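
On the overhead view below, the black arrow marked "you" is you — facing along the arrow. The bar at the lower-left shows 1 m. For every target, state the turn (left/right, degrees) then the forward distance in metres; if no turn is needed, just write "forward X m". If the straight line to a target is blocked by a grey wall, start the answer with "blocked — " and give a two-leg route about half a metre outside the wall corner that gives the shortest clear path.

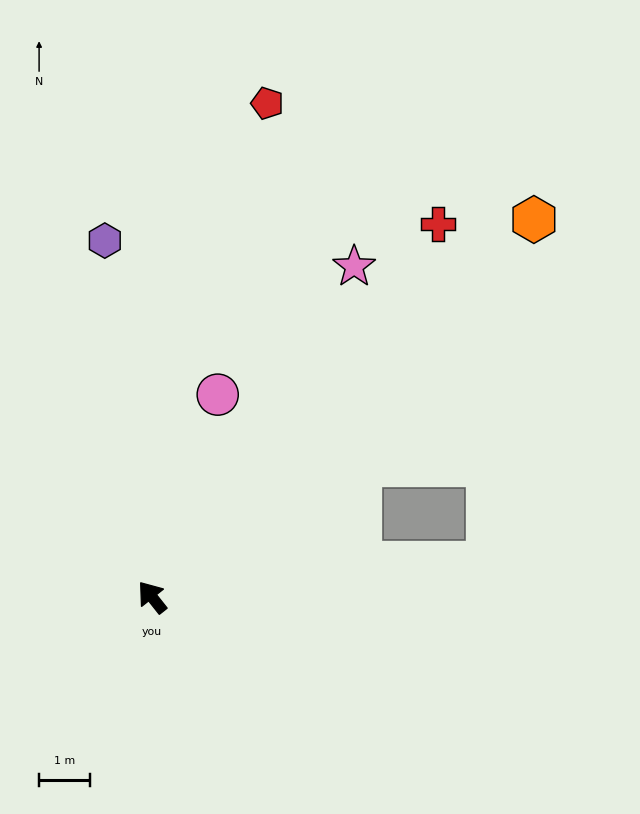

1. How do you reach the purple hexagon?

turn right 31°, forward 7.1 m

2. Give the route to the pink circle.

turn right 56°, forward 4.2 m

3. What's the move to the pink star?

turn right 70°, forward 7.7 m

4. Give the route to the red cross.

turn right 76°, forward 9.3 m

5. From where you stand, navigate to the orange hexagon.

turn right 84°, forward 10.6 m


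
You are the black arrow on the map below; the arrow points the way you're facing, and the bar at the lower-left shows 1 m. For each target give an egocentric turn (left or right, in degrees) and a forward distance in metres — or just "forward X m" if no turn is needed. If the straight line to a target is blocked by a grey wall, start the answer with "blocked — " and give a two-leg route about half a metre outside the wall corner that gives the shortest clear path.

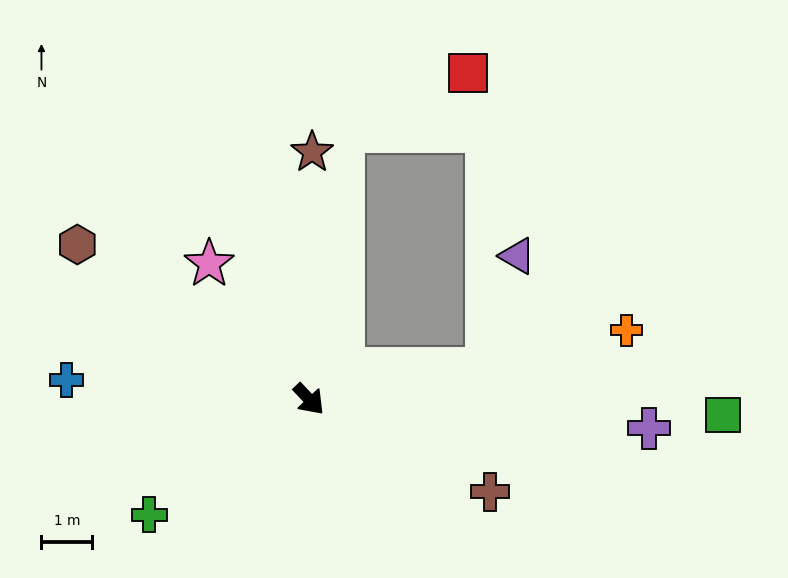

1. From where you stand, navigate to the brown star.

turn left 136°, forward 4.8 m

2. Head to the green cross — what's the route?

turn right 97°, forward 3.9 m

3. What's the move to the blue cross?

turn right 138°, forward 4.8 m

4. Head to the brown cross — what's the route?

turn left 20°, forward 4.0 m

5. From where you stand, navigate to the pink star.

turn left 173°, forward 3.3 m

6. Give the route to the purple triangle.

blocked — turn left 57°, forward 3.5 m, then turn left 65°, forward 2.3 m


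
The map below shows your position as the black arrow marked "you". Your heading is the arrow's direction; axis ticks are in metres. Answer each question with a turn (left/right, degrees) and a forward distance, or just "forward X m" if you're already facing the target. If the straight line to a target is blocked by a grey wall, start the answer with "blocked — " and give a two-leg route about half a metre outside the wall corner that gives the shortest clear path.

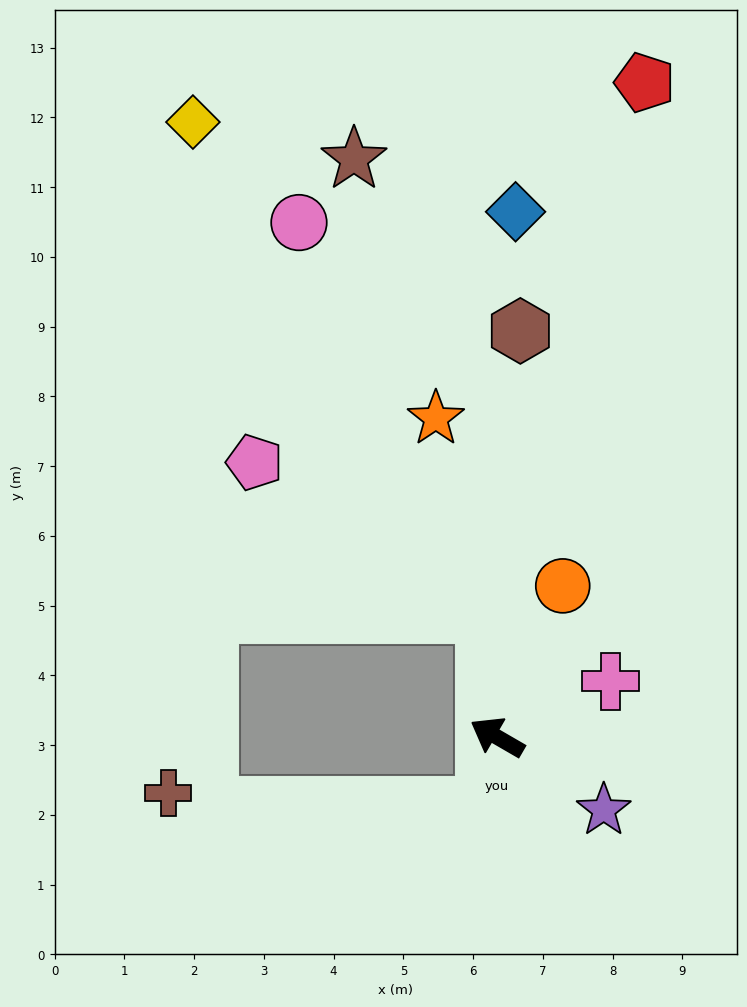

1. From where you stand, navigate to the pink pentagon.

blocked — turn right 55°, forward 1.8 m, then turn left 52°, forward 4.0 m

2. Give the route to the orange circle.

turn right 83°, forward 2.4 m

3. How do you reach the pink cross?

turn right 124°, forward 1.8 m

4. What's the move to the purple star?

turn left 176°, forward 1.9 m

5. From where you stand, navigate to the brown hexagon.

turn right 63°, forward 5.8 m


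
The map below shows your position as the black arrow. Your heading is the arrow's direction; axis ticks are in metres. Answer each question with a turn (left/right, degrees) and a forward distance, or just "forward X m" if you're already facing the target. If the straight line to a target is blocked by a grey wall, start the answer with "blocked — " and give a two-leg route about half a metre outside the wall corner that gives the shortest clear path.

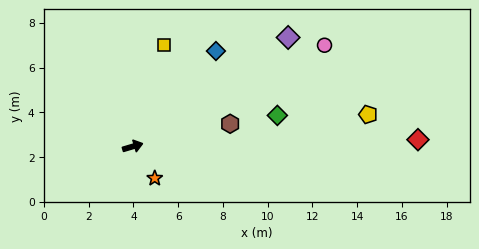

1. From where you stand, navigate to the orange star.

turn right 72°, forward 1.7 m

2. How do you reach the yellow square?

turn left 56°, forward 4.8 m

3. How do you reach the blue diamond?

turn left 32°, forward 5.7 m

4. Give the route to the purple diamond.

turn left 19°, forward 8.5 m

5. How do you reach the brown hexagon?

turn right 3°, forward 4.5 m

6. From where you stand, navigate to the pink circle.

turn left 11°, forward 9.7 m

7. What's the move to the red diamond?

turn right 15°, forward 12.8 m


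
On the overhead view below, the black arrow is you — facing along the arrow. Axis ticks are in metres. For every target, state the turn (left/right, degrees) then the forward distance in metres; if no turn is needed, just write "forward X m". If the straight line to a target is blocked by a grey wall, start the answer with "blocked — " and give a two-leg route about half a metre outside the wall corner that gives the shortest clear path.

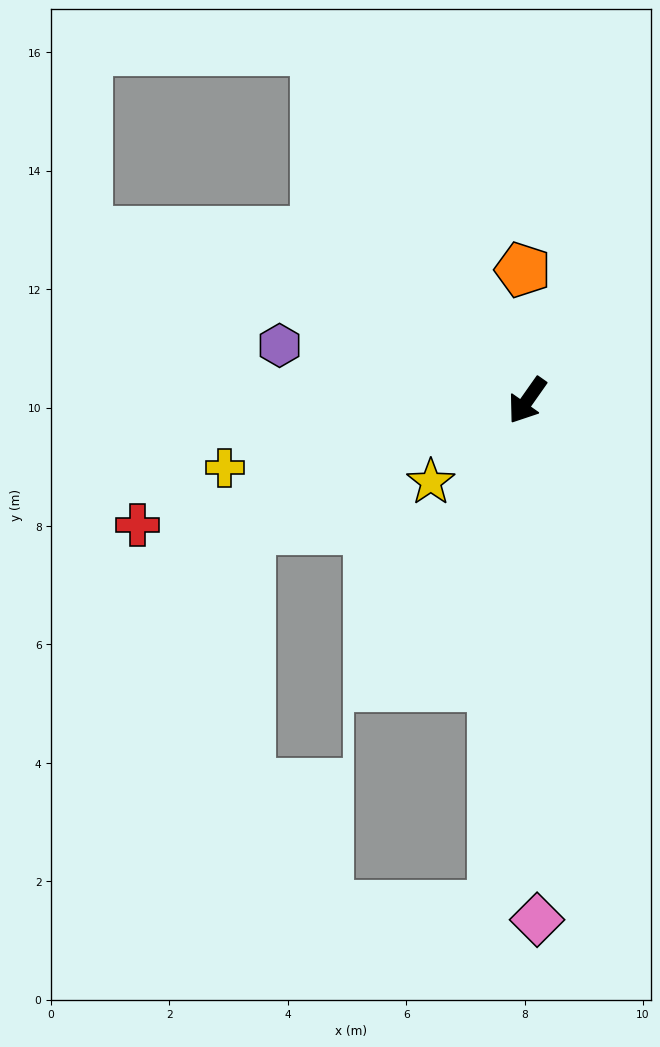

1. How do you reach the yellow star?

turn right 15°, forward 2.1 m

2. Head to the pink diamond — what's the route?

turn left 36°, forward 8.8 m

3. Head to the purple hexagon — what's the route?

turn right 67°, forward 4.3 m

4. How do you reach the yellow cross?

turn right 42°, forward 5.2 m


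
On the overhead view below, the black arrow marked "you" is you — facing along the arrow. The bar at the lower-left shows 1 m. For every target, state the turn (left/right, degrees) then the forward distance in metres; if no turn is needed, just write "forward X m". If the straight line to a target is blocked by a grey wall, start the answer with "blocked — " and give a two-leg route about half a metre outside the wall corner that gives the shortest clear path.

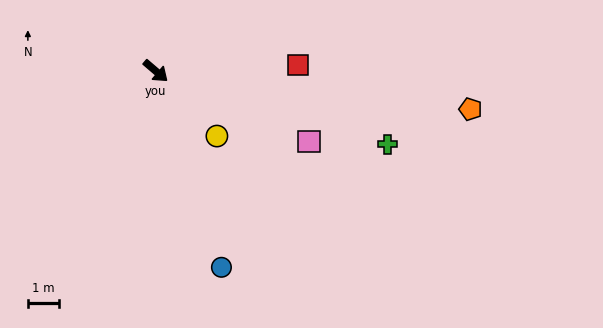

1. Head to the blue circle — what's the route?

turn right 31°, forward 6.7 m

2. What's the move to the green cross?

turn left 23°, forward 7.8 m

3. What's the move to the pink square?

turn left 16°, forward 5.4 m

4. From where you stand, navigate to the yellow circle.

turn right 6°, forward 2.9 m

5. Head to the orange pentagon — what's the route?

turn left 34°, forward 10.2 m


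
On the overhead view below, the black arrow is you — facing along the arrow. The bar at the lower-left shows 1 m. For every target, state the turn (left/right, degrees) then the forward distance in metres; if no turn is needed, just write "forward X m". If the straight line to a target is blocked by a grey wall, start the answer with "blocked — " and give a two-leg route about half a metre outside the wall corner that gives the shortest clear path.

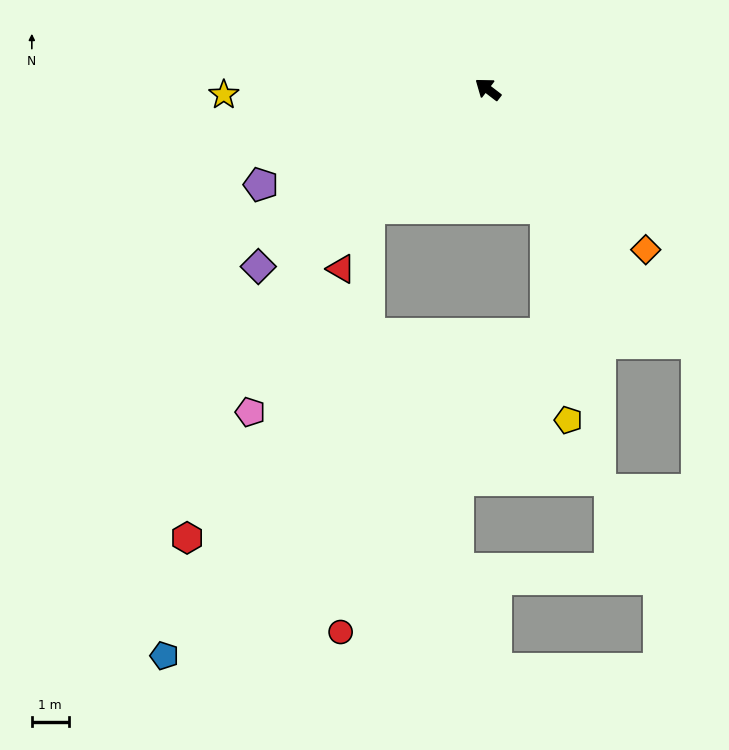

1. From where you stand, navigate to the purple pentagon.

turn left 60°, forward 6.7 m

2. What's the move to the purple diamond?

turn left 75°, forward 7.9 m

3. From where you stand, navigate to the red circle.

blocked — turn left 83°, forward 4.6 m, then turn left 41°, forward 11.6 m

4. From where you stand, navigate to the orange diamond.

turn left 172°, forward 6.1 m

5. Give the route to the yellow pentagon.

blocked — turn left 153°, forward 3.6 m, then turn right 20°, forward 5.8 m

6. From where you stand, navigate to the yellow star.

turn left 39°, forward 7.2 m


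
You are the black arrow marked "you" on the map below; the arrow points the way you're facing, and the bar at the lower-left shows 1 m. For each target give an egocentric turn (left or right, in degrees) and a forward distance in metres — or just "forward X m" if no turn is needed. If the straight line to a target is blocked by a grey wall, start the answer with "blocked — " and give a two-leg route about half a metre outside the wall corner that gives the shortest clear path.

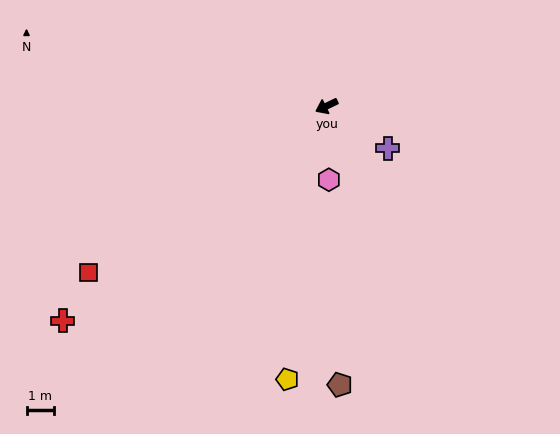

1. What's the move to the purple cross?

turn left 120°, forward 2.7 m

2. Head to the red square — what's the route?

turn left 9°, forward 10.6 m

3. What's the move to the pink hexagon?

turn left 66°, forward 2.7 m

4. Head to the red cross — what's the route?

turn left 13°, forward 12.3 m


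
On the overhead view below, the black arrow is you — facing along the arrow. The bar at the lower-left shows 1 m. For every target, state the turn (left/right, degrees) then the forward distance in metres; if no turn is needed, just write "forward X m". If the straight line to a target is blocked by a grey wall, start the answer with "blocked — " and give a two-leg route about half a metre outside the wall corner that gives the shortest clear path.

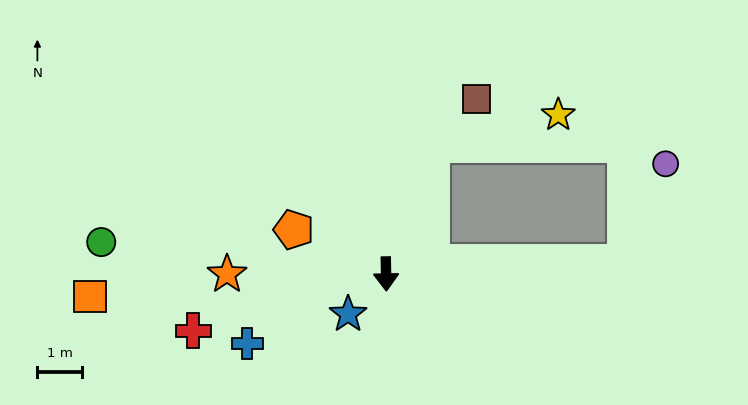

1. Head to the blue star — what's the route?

turn right 44°, forward 1.2 m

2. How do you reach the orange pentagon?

turn right 117°, forward 2.3 m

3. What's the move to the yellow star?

blocked — turn left 160°, forward 3.1 m, then turn right 58°, forward 2.9 m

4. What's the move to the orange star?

turn right 91°, forward 3.6 m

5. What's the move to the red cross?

turn right 75°, forward 4.5 m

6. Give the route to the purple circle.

blocked — turn left 92°, forward 5.4 m, then turn left 65°, forward 2.4 m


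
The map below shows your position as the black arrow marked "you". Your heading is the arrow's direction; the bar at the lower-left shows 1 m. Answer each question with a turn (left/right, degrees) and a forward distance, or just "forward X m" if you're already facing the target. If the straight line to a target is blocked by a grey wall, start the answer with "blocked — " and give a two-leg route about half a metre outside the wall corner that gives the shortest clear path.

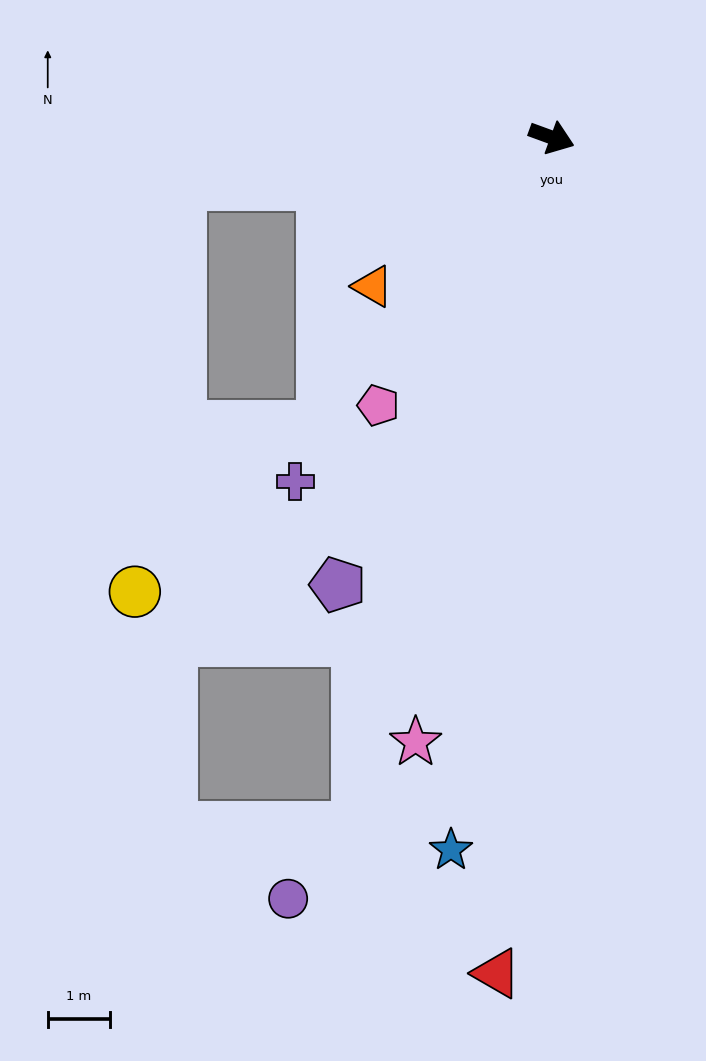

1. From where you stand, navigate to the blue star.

turn right 78°, forward 11.6 m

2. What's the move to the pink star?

turn right 83°, forward 10.0 m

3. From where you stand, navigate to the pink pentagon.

turn right 103°, forward 5.1 m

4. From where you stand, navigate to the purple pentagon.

turn right 95°, forward 8.0 m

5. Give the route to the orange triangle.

turn right 120°, forward 3.7 m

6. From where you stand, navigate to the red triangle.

turn right 74°, forward 13.5 m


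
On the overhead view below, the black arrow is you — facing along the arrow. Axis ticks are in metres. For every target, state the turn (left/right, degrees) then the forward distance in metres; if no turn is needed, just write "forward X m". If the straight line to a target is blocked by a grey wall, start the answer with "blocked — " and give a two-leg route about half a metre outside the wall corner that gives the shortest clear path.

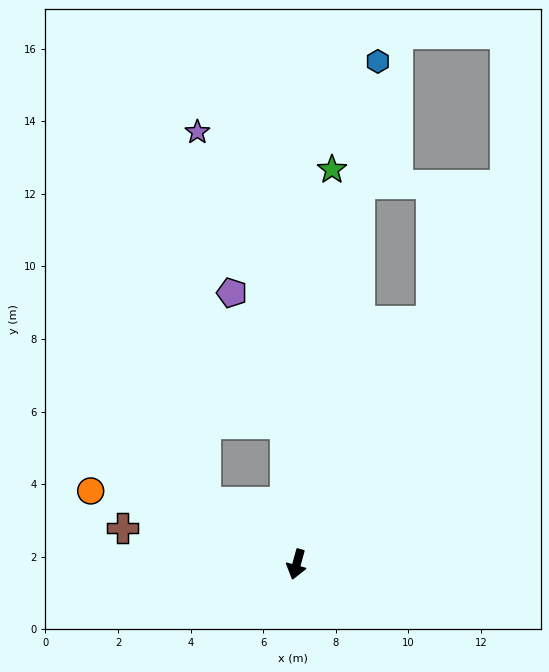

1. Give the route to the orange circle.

turn right 94°, forward 6.0 m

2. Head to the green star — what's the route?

turn right 170°, forward 10.9 m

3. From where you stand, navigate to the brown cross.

turn right 86°, forward 4.9 m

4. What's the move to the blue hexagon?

turn right 174°, forward 14.0 m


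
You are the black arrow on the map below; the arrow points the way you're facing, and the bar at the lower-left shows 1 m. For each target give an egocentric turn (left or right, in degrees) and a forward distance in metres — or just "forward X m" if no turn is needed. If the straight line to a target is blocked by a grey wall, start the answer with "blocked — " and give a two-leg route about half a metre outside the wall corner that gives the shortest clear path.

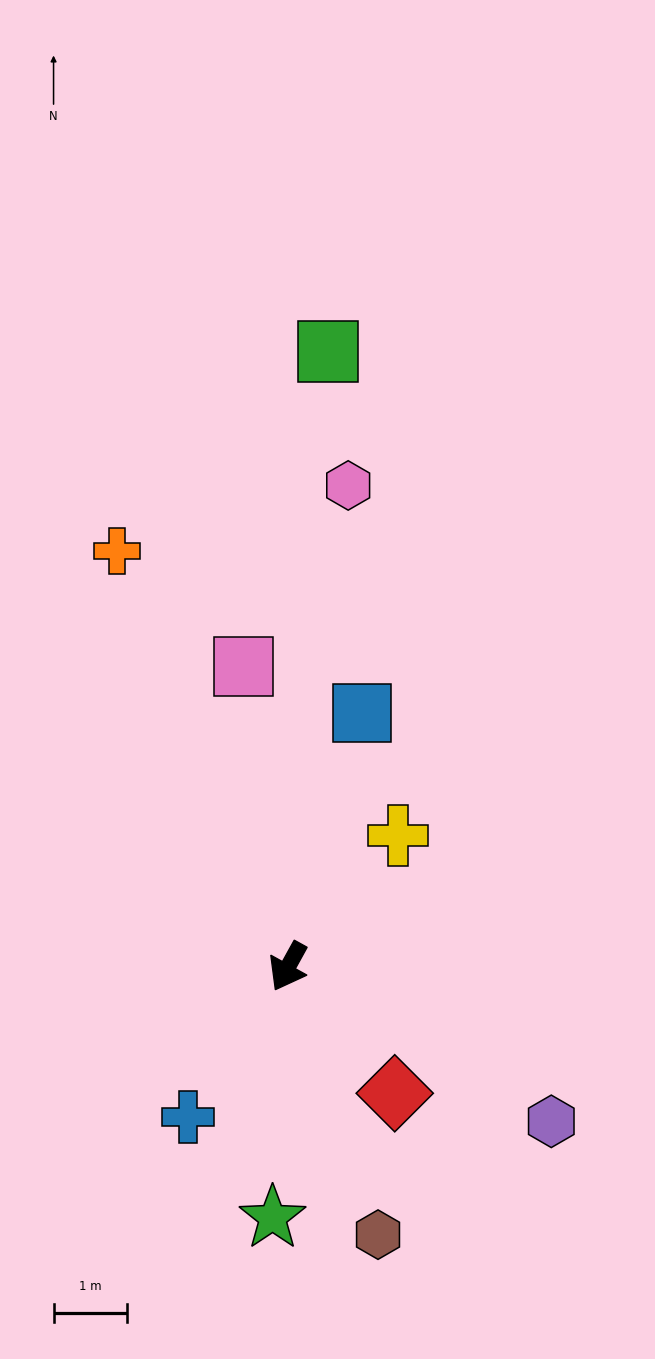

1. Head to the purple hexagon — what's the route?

turn left 88°, forward 4.1 m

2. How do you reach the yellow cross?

turn left 169°, forward 2.3 m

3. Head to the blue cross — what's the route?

turn right 5°, forward 2.4 m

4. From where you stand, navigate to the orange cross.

turn right 129°, forward 6.1 m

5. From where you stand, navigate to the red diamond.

turn left 69°, forward 2.2 m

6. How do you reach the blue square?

turn right 167°, forward 3.6 m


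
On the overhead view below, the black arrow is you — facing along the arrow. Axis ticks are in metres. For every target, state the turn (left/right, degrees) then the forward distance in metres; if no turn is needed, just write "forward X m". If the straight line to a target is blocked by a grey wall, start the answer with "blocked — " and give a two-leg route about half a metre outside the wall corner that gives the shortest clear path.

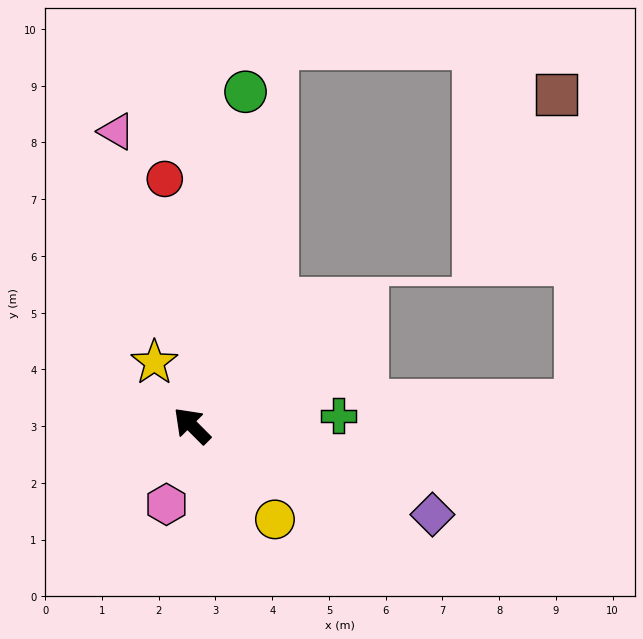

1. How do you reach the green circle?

turn right 54°, forward 6.0 m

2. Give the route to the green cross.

turn right 131°, forward 2.6 m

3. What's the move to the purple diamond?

turn right 155°, forward 4.5 m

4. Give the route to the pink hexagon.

turn left 117°, forward 1.5 m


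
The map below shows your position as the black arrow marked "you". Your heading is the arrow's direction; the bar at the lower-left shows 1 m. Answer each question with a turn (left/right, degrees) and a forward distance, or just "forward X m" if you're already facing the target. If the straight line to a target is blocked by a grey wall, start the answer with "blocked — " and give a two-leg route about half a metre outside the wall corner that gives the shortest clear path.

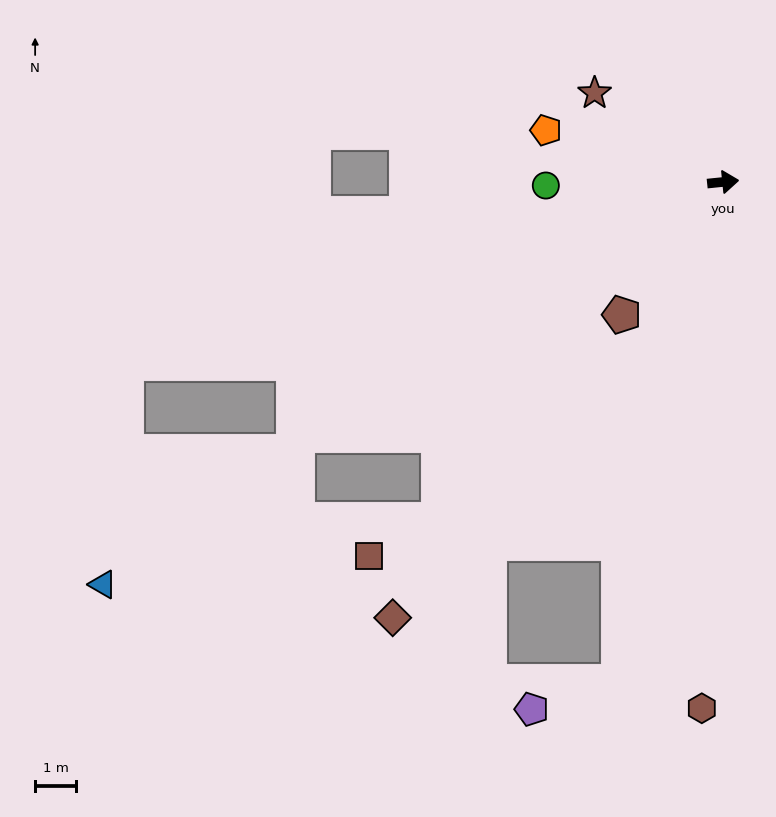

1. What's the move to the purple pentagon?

blocked — turn right 108°, forward 12.5 m, then turn right 60°, forward 2.2 m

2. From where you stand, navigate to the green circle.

turn left 175°, forward 4.4 m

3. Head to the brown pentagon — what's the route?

turn right 133°, forward 4.1 m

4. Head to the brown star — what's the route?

turn left 139°, forward 3.8 m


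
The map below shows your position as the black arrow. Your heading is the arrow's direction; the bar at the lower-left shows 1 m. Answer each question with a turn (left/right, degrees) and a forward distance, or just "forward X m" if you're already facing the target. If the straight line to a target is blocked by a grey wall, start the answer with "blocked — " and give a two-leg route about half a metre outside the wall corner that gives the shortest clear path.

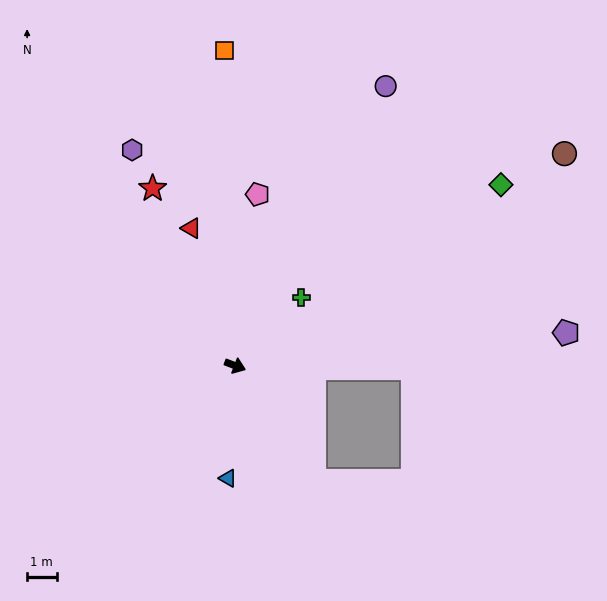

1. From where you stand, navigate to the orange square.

turn left 113°, forward 10.7 m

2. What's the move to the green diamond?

turn left 55°, forward 10.9 m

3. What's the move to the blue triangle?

turn right 73°, forward 3.8 m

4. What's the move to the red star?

turn left 136°, forward 6.6 m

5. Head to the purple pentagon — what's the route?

turn left 27°, forward 11.3 m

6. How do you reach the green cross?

turn left 67°, forward 3.2 m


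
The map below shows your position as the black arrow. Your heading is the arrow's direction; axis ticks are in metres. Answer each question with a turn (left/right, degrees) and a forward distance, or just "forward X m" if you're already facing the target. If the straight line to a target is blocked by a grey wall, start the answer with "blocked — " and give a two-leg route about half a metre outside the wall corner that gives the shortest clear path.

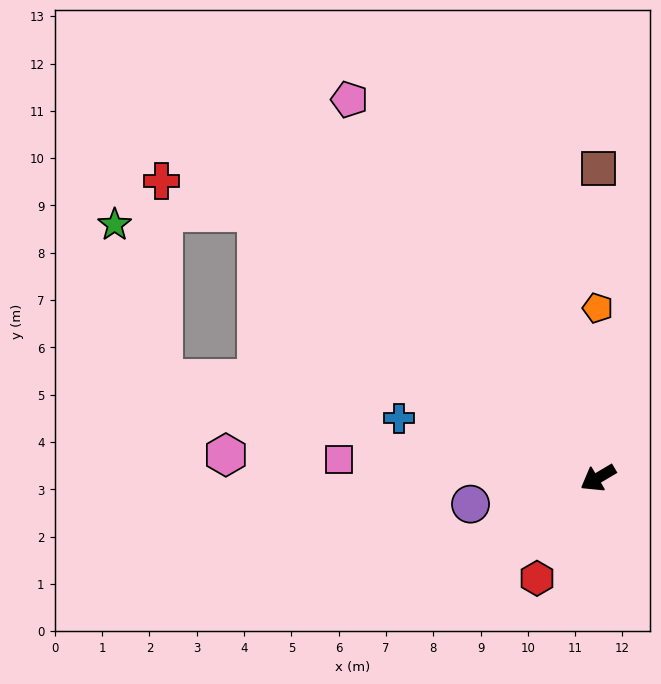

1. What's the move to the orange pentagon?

turn right 121°, forward 3.6 m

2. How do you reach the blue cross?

turn right 47°, forward 4.4 m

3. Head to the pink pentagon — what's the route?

turn right 87°, forward 9.6 m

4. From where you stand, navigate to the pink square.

turn right 35°, forward 5.5 m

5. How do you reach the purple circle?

turn right 19°, forward 2.8 m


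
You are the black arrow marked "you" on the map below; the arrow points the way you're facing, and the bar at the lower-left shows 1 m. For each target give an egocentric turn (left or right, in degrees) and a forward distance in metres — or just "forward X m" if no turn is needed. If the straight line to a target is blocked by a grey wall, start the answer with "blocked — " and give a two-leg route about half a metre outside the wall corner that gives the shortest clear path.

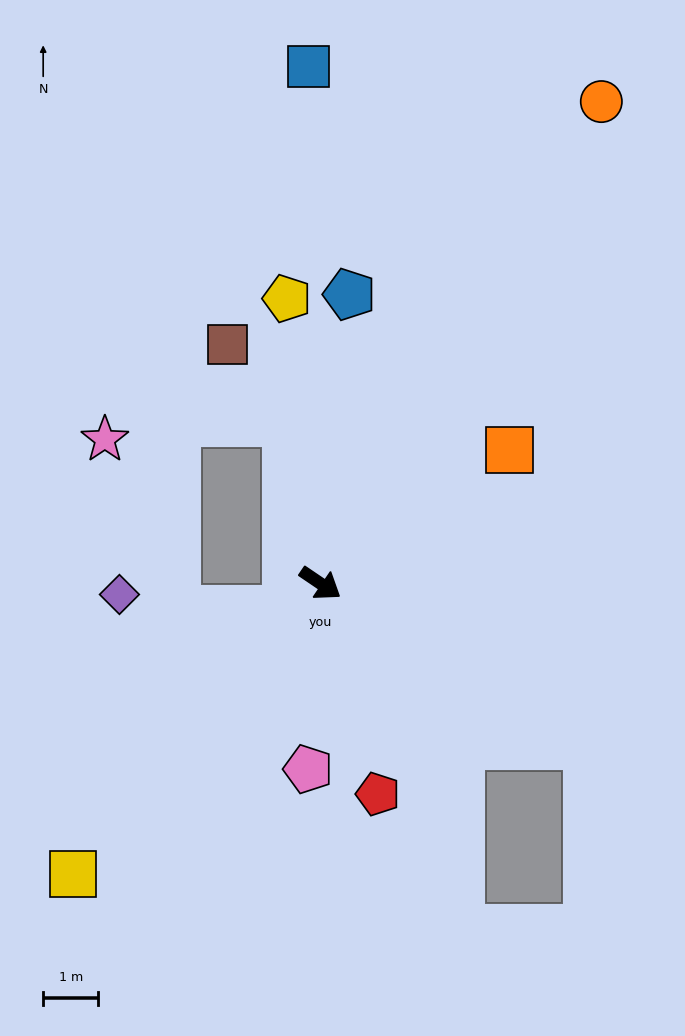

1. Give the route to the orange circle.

turn left 94°, forward 10.1 m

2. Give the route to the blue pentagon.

turn left 118°, forward 5.3 m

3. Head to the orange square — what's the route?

turn left 69°, forward 4.2 m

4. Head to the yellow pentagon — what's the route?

turn left 131°, forward 5.2 m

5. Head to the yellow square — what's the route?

turn right 96°, forward 6.9 m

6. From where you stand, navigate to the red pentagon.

turn right 41°, forward 4.0 m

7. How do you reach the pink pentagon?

turn right 60°, forward 3.4 m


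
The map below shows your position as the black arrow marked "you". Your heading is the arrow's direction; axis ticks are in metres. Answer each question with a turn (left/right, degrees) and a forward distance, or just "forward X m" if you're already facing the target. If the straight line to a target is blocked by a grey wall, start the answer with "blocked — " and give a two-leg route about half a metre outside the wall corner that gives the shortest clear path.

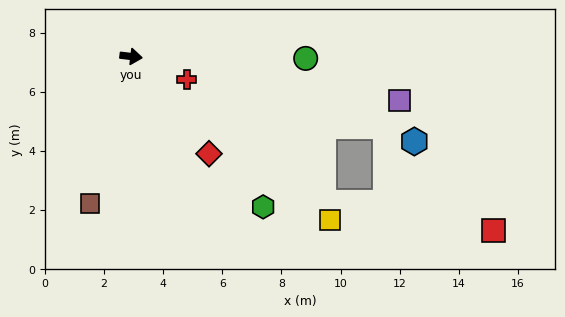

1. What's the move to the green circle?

turn left 6°, forward 5.9 m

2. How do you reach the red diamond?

turn right 45°, forward 4.2 m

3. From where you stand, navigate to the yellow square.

turn right 33°, forward 8.7 m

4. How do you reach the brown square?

turn right 99°, forward 5.2 m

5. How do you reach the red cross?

turn right 16°, forward 2.0 m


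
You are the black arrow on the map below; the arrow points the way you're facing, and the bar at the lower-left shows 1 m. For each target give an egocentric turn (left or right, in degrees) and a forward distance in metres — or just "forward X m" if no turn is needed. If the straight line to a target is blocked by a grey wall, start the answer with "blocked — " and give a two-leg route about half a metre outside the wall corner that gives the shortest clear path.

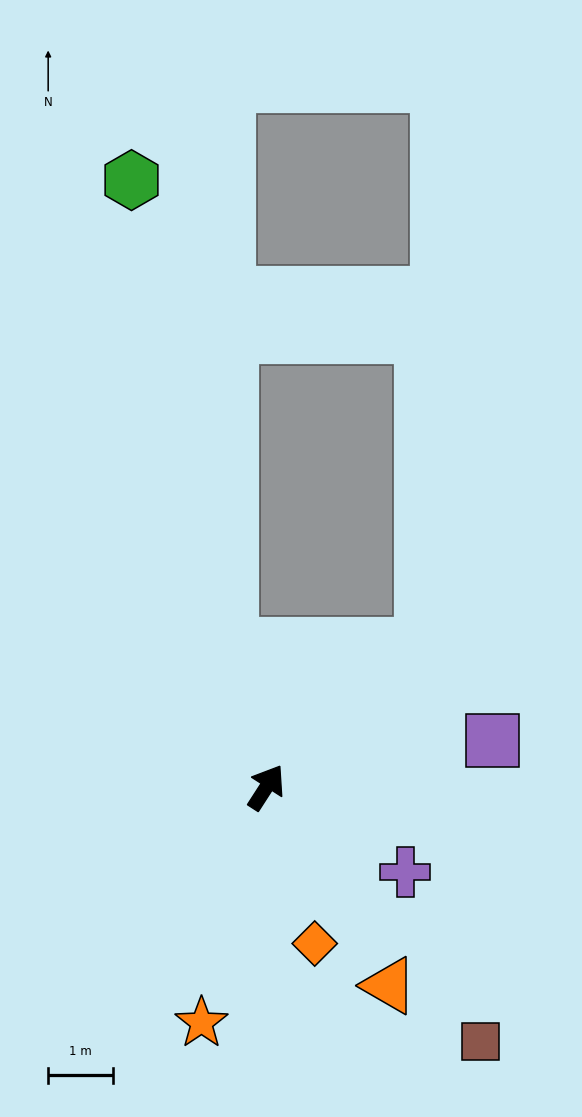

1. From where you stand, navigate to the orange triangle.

turn right 115°, forward 3.6 m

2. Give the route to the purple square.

turn right 46°, forward 3.6 m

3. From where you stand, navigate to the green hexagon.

turn left 45°, forward 9.6 m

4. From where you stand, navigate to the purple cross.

turn right 89°, forward 2.5 m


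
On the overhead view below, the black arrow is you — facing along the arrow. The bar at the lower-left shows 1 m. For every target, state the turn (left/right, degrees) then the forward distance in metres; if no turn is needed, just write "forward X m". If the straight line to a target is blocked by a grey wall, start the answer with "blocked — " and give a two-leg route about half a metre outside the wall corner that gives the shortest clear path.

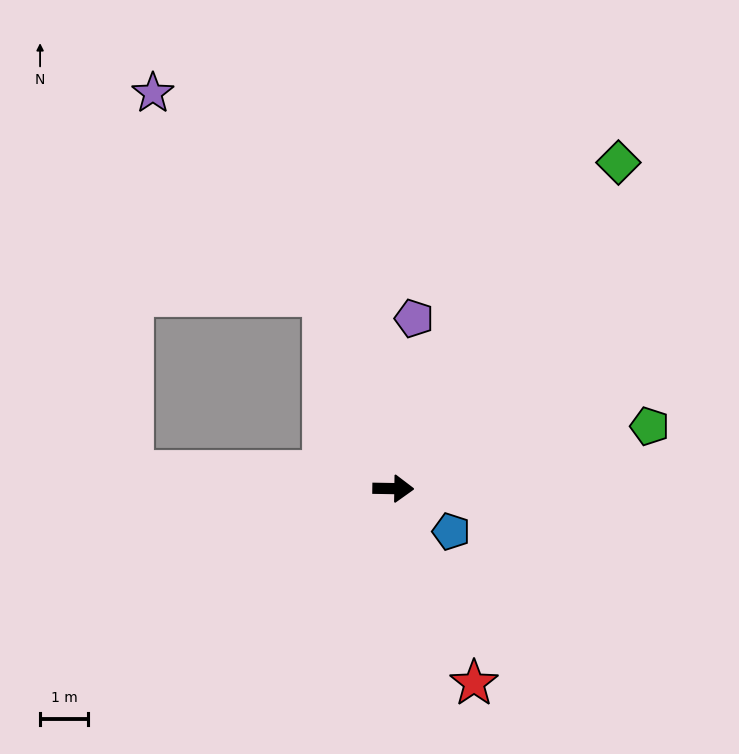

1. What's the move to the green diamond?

turn left 56°, forward 8.2 m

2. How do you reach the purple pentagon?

turn left 84°, forward 3.5 m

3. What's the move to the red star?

turn right 67°, forward 4.4 m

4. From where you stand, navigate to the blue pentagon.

turn right 36°, forward 1.5 m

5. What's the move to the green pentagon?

turn left 15°, forward 5.5 m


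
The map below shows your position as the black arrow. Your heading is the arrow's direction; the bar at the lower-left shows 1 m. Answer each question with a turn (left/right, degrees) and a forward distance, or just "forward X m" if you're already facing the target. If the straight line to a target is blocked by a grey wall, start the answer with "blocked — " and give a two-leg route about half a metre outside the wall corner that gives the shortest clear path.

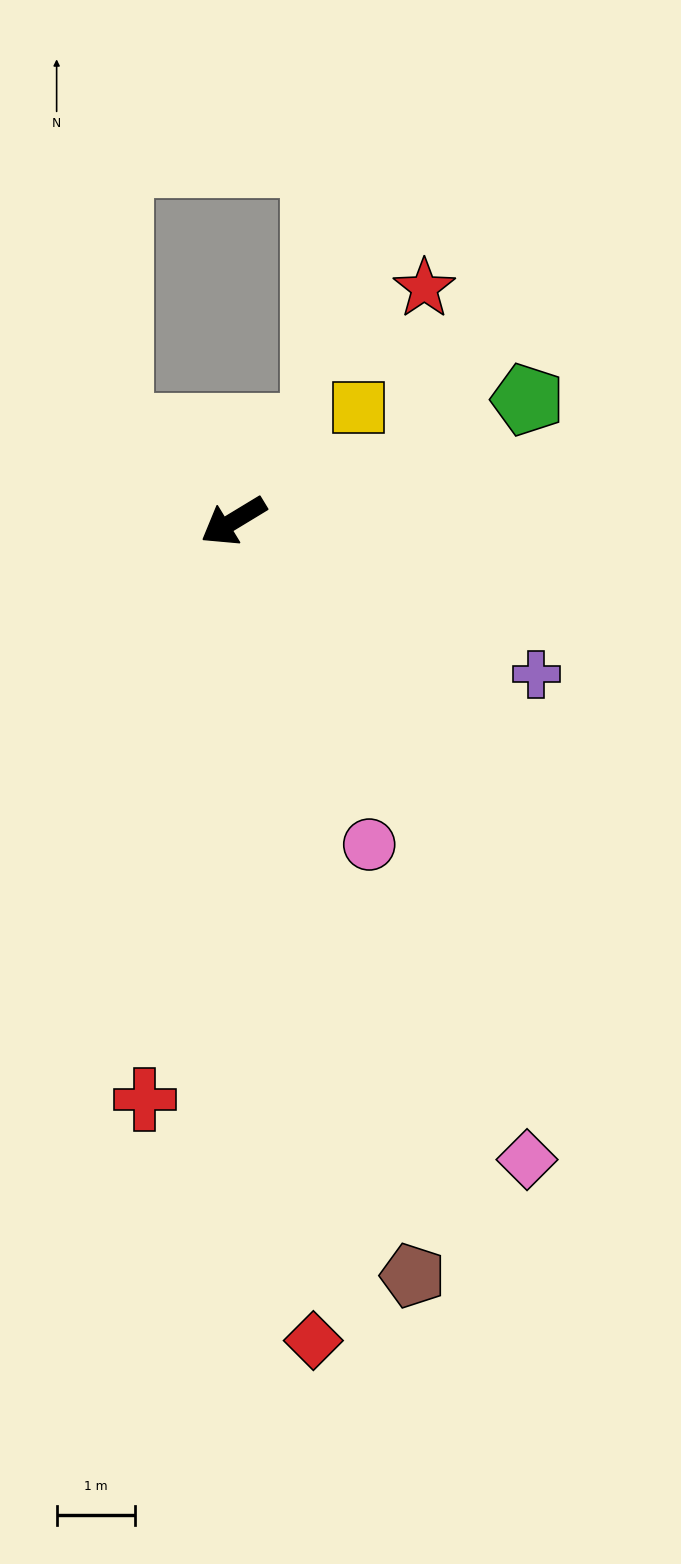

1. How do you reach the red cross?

turn left 50°, forward 7.5 m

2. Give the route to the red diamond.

turn left 64°, forward 10.5 m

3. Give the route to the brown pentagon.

turn left 72°, forward 9.9 m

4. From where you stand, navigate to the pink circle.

turn left 82°, forward 4.5 m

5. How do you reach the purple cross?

turn left 122°, forward 4.3 m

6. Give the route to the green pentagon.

turn left 171°, forward 4.1 m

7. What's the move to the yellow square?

turn right 169°, forward 2.2 m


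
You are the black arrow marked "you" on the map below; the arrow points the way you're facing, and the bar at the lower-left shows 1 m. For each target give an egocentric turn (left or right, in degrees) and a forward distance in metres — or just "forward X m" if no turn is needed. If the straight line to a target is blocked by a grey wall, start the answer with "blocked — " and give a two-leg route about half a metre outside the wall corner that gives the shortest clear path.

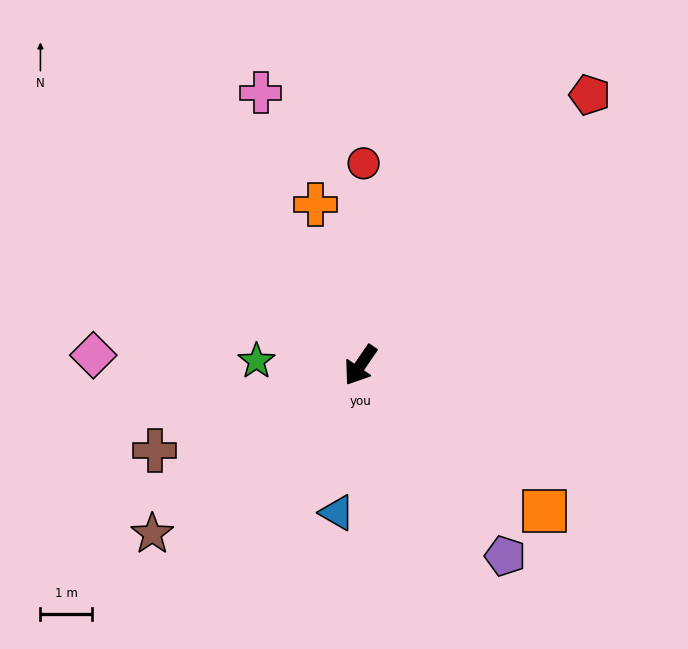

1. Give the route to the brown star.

turn right 17°, forward 5.2 m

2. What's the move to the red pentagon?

turn left 174°, forward 6.9 m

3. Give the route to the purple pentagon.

turn left 72°, forward 4.6 m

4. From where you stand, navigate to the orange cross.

turn right 130°, forward 3.2 m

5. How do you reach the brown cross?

turn right 33°, forward 4.3 m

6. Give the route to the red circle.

turn right 147°, forward 3.9 m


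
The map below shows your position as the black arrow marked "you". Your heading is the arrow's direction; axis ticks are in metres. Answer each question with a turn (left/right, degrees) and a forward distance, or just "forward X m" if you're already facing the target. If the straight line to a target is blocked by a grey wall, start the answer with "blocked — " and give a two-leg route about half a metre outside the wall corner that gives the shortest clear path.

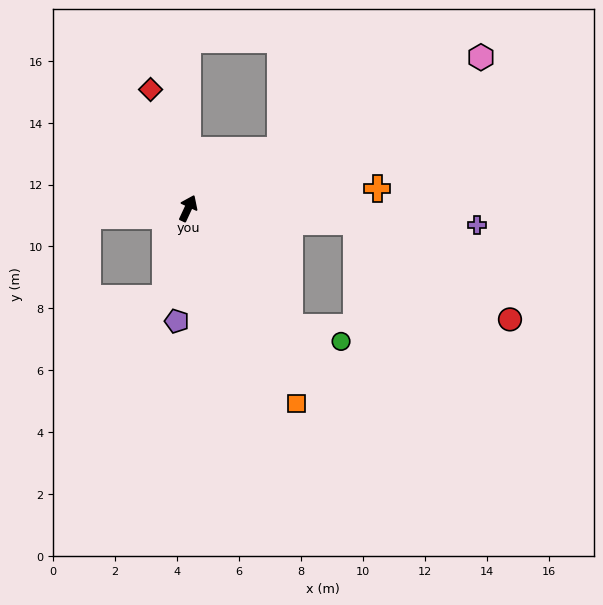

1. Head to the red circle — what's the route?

blocked — turn right 70°, forward 5.4 m, then turn right 27°, forward 5.9 m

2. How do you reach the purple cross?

turn right 68°, forward 9.3 m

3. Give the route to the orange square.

turn right 126°, forward 7.2 m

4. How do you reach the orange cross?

turn right 59°, forward 6.1 m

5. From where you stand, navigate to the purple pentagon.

turn right 161°, forward 3.7 m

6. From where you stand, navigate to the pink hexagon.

turn right 38°, forward 10.6 m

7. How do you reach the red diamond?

turn left 42°, forward 4.0 m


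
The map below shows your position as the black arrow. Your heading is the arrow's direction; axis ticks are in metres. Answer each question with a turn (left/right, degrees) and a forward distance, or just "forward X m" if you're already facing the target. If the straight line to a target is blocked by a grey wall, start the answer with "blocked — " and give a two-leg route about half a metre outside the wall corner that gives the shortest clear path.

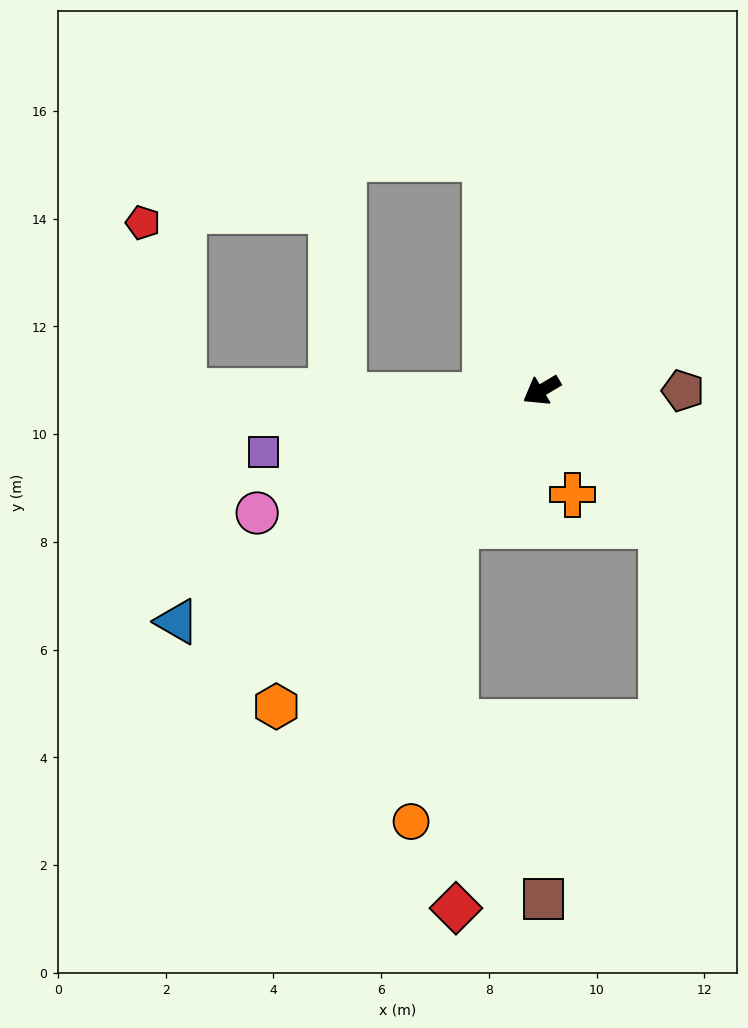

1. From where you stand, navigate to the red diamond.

blocked — turn left 27°, forward 3.0 m, then turn left 32°, forward 7.1 m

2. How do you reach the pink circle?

turn right 7°, forward 5.8 m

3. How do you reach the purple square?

turn right 18°, forward 5.3 m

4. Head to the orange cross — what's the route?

turn left 76°, forward 2.0 m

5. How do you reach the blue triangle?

forward 8.0 m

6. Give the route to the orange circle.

blocked — turn left 27°, forward 3.0 m, then turn left 24°, forward 5.6 m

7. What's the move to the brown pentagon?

turn left 149°, forward 2.6 m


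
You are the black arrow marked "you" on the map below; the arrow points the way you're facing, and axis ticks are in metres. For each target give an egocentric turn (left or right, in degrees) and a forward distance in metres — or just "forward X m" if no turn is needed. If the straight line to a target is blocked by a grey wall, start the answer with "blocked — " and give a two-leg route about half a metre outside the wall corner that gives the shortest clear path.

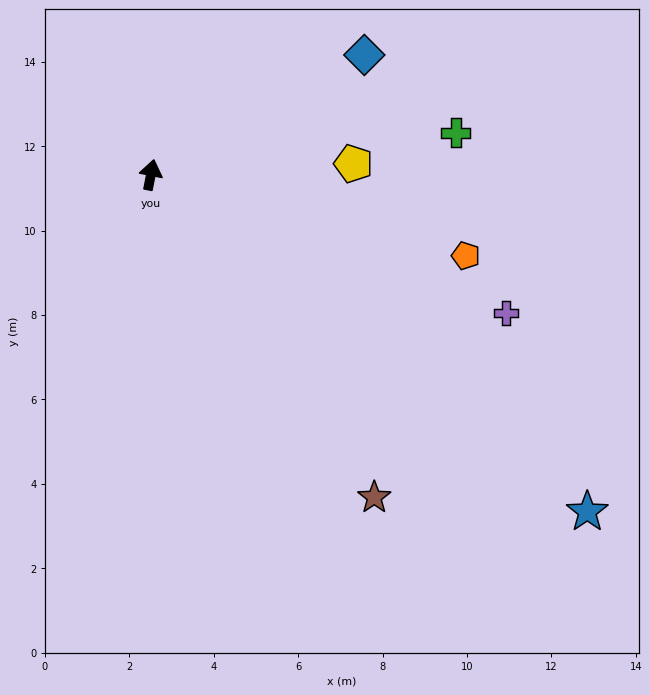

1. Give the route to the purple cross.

turn right 100°, forward 9.0 m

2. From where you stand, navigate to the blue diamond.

turn right 49°, forward 5.8 m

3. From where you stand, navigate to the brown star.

turn right 134°, forward 9.3 m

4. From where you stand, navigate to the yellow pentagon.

turn right 76°, forward 4.8 m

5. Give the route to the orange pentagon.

turn right 93°, forward 7.7 m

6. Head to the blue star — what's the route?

turn right 116°, forward 13.1 m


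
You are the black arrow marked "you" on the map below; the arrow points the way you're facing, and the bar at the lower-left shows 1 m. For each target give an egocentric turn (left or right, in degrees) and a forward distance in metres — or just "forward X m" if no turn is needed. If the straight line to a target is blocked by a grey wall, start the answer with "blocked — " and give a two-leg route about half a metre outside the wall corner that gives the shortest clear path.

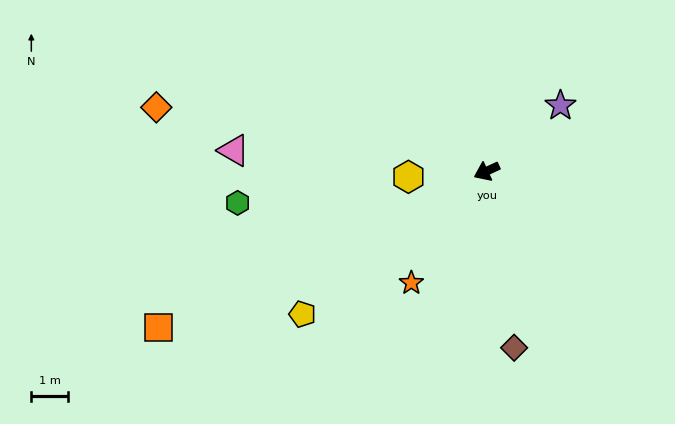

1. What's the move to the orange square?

forward 9.8 m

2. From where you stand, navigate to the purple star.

turn right 163°, forward 2.7 m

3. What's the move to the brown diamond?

turn left 74°, forward 4.8 m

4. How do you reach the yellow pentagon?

turn left 13°, forward 6.3 m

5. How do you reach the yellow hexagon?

turn right 21°, forward 2.1 m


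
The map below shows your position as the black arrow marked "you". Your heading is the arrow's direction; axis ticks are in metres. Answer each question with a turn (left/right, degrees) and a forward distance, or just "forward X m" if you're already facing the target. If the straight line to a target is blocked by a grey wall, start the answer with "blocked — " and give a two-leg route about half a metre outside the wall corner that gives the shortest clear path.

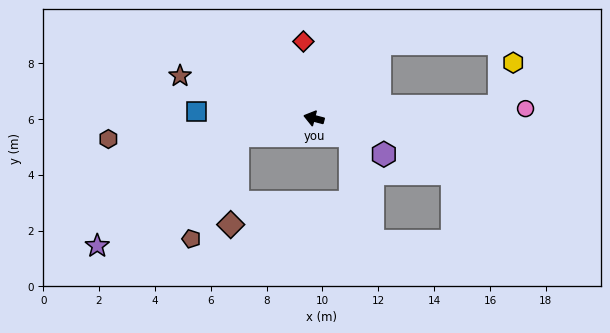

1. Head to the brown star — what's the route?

turn right 3°, forward 5.0 m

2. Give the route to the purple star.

blocked — turn left 28°, forward 2.8 m, then turn left 25°, forward 6.4 m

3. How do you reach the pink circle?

turn right 163°, forward 7.6 m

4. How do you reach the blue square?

turn left 11°, forward 4.2 m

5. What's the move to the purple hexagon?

turn left 168°, forward 2.8 m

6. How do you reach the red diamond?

turn right 67°, forward 2.8 m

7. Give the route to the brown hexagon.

turn left 20°, forward 7.4 m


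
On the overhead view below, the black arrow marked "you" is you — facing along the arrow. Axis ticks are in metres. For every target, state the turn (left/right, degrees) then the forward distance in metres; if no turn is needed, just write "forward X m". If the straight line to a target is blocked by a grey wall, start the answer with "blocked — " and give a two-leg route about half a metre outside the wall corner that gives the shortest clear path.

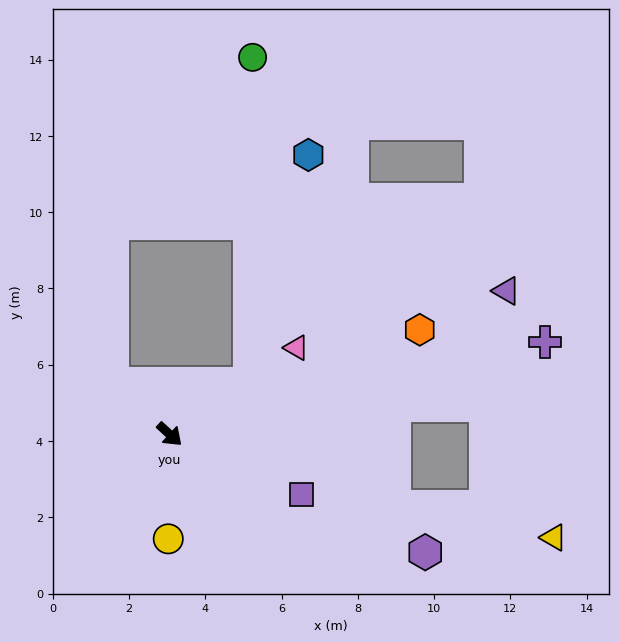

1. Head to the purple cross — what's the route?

turn left 56°, forward 10.1 m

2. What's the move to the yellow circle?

turn right 48°, forward 2.7 m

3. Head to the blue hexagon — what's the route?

blocked — turn left 75°, forward 2.5 m, then turn left 43°, forward 6.2 m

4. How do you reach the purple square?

turn left 18°, forward 3.8 m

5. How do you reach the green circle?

blocked — turn left 75°, forward 2.5 m, then turn left 57°, forward 8.6 m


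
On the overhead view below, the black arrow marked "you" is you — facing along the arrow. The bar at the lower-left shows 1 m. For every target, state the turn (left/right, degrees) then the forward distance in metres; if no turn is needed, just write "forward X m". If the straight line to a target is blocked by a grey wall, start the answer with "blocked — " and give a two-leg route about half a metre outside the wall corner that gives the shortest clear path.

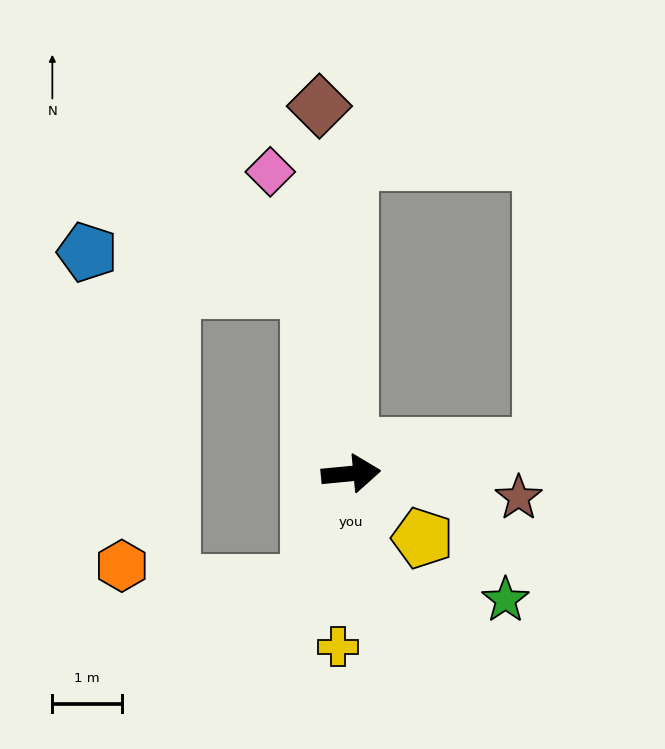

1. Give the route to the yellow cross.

turn right 100°, forward 2.5 m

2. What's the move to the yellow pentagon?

turn right 48°, forward 1.4 m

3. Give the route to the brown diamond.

turn left 89°, forward 5.3 m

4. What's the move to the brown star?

turn right 14°, forward 2.4 m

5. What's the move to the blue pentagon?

blocked — turn left 97°, forward 2.7 m, then turn left 68°, forward 3.2 m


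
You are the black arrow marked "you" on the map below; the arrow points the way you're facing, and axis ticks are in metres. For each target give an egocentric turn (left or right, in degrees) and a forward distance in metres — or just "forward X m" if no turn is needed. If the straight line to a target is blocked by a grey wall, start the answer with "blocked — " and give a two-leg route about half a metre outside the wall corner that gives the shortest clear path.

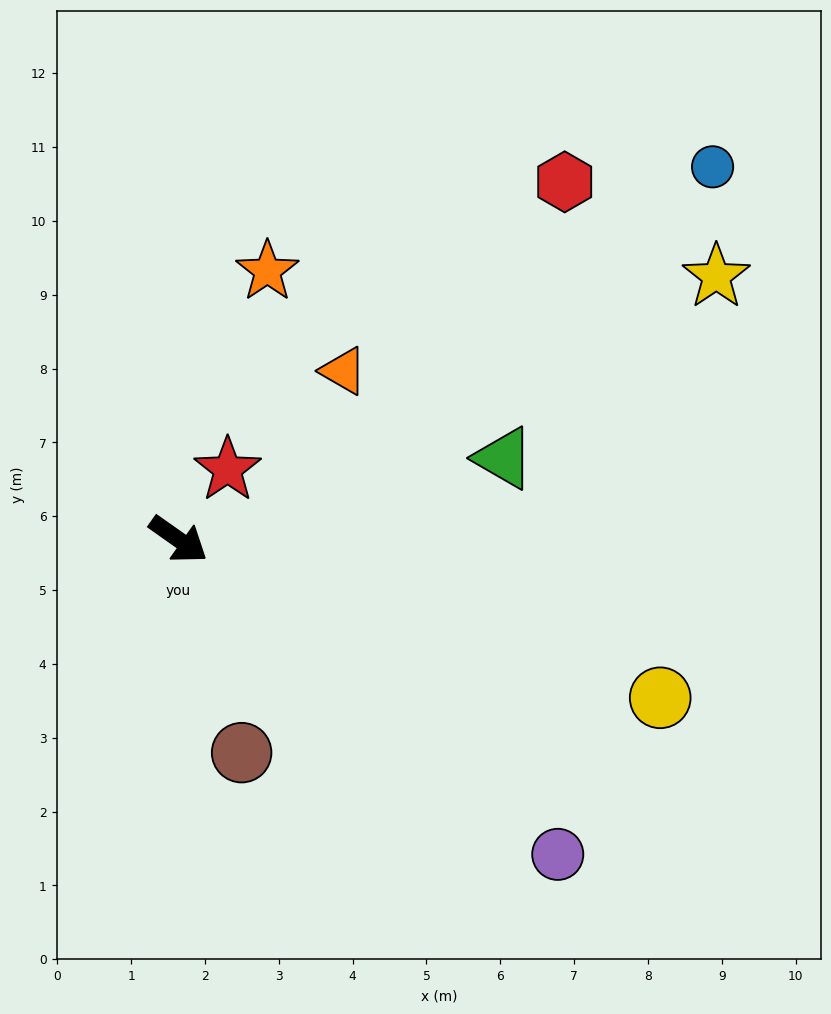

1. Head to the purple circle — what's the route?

turn right 4°, forward 6.7 m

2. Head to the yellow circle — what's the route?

turn left 17°, forward 6.9 m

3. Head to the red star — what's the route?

turn left 90°, forward 1.2 m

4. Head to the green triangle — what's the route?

turn left 49°, forward 4.5 m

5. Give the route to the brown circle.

turn right 38°, forward 3.0 m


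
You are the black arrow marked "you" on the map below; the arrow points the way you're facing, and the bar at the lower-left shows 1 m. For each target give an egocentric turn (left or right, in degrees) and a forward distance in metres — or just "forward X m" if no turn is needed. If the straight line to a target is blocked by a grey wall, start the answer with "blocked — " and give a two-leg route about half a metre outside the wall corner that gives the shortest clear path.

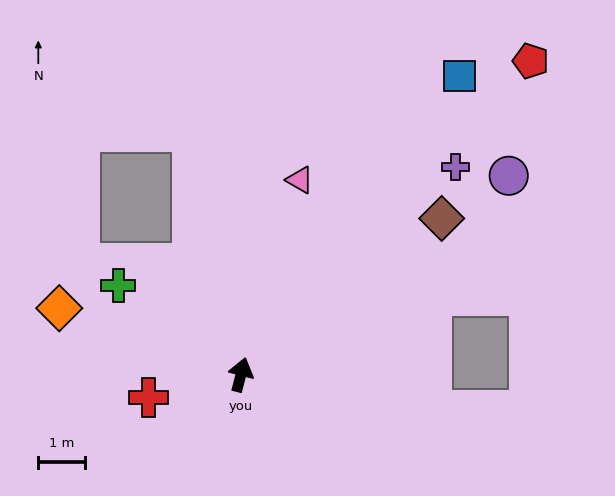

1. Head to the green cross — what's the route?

turn left 69°, forward 3.3 m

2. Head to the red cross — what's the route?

turn left 118°, forward 2.1 m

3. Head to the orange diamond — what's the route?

turn left 84°, forward 4.2 m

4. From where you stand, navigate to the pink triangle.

turn right 2°, forward 4.4 m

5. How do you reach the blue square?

turn right 22°, forward 8.0 m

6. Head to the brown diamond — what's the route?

turn right 38°, forward 5.5 m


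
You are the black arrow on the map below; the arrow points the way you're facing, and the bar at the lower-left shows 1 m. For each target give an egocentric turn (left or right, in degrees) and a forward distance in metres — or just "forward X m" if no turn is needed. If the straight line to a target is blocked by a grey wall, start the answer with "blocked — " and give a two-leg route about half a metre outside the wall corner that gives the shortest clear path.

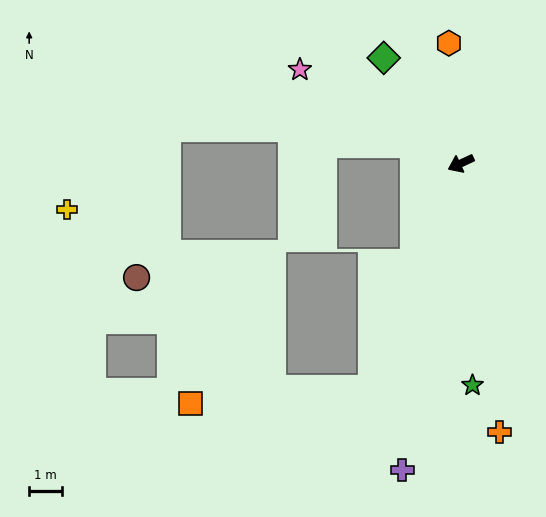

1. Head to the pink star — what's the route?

turn right 55°, forward 5.6 m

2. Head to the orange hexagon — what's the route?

turn right 109°, forward 3.7 m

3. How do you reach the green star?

turn left 68°, forward 6.7 m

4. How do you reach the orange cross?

turn left 73°, forward 8.2 m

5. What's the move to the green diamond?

turn right 79°, forward 4.0 m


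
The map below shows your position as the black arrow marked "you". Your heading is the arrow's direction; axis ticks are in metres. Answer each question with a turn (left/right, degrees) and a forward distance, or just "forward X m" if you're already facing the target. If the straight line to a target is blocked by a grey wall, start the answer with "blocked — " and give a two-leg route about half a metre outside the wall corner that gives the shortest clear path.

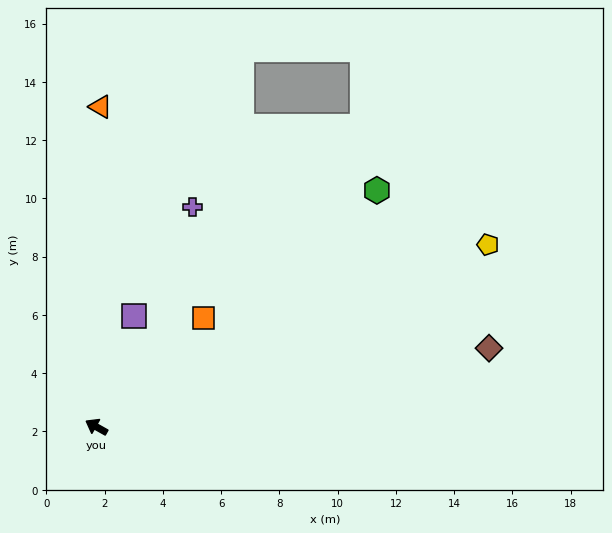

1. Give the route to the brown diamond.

turn right 139°, forward 13.7 m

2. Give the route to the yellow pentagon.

turn right 126°, forward 14.8 m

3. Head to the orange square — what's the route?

turn right 105°, forward 5.2 m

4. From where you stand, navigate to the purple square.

turn right 79°, forward 4.0 m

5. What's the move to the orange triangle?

turn right 61°, forward 11.0 m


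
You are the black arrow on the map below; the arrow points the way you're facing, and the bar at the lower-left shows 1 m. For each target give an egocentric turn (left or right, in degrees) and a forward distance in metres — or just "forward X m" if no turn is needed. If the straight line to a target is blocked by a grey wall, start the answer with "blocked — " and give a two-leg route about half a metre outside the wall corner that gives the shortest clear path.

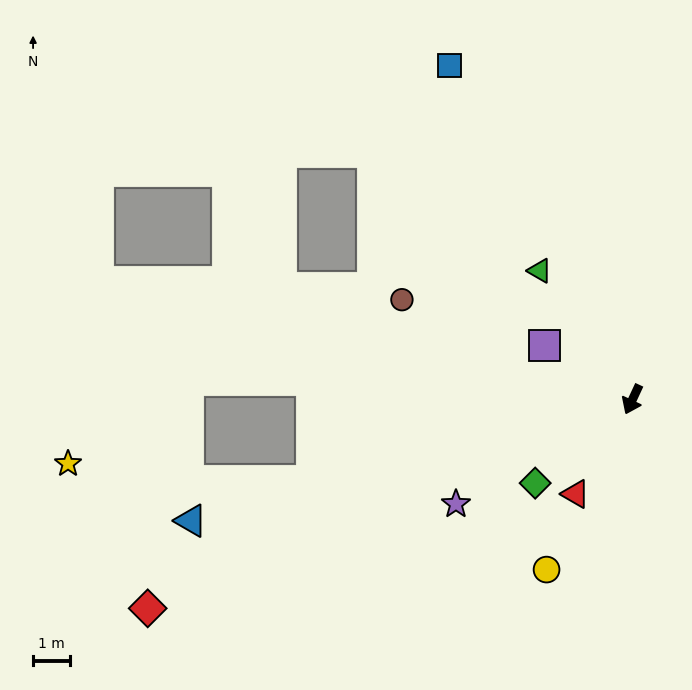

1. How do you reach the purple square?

turn right 97°, forward 2.8 m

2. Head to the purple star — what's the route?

turn right 34°, forward 5.6 m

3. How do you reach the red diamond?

turn right 42°, forward 14.4 m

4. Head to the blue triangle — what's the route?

turn right 50°, forward 12.5 m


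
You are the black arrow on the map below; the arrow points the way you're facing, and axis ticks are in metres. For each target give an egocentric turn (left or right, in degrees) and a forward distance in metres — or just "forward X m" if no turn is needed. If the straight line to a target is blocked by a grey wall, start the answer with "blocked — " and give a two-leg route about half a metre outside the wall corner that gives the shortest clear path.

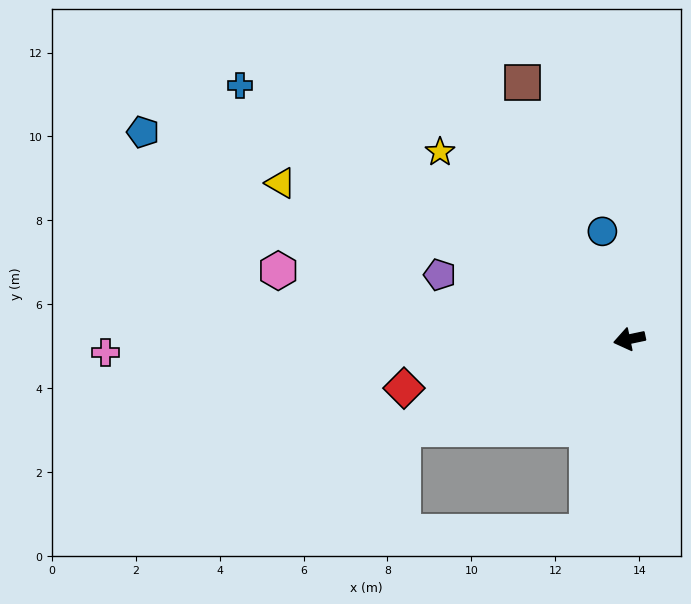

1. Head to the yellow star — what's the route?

turn right 57°, forward 6.3 m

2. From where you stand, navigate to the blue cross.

turn right 45°, forward 11.1 m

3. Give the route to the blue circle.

turn right 88°, forward 2.6 m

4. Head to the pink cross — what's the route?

turn right 10°, forward 12.5 m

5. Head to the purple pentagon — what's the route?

turn right 31°, forward 4.8 m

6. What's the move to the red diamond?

forward 5.5 m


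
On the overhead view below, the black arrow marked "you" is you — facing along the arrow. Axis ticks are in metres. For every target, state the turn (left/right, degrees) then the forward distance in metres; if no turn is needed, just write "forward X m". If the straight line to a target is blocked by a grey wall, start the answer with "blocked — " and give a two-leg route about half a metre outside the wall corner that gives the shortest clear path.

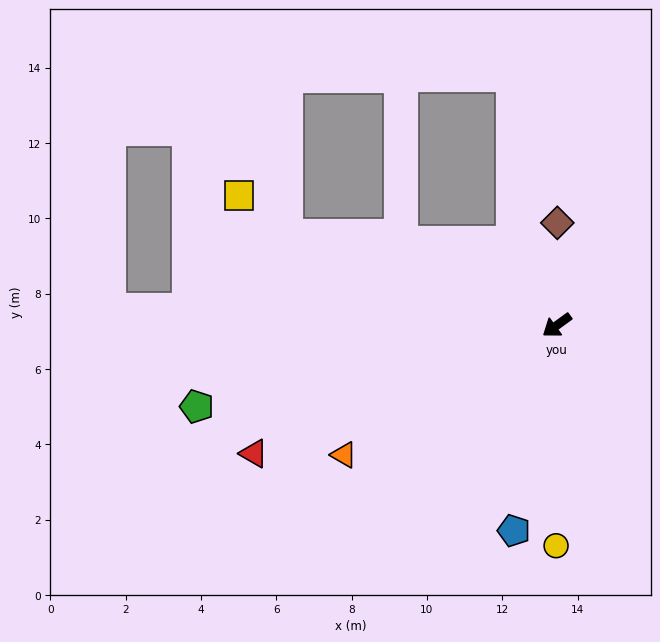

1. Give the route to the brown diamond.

turn right 126°, forward 2.7 m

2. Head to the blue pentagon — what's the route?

turn left 42°, forward 5.6 m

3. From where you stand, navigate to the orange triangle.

turn right 5°, forward 6.6 m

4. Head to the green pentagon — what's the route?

turn right 23°, forward 9.8 m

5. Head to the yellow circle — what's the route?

turn left 54°, forward 5.9 m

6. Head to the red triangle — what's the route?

turn right 13°, forward 8.7 m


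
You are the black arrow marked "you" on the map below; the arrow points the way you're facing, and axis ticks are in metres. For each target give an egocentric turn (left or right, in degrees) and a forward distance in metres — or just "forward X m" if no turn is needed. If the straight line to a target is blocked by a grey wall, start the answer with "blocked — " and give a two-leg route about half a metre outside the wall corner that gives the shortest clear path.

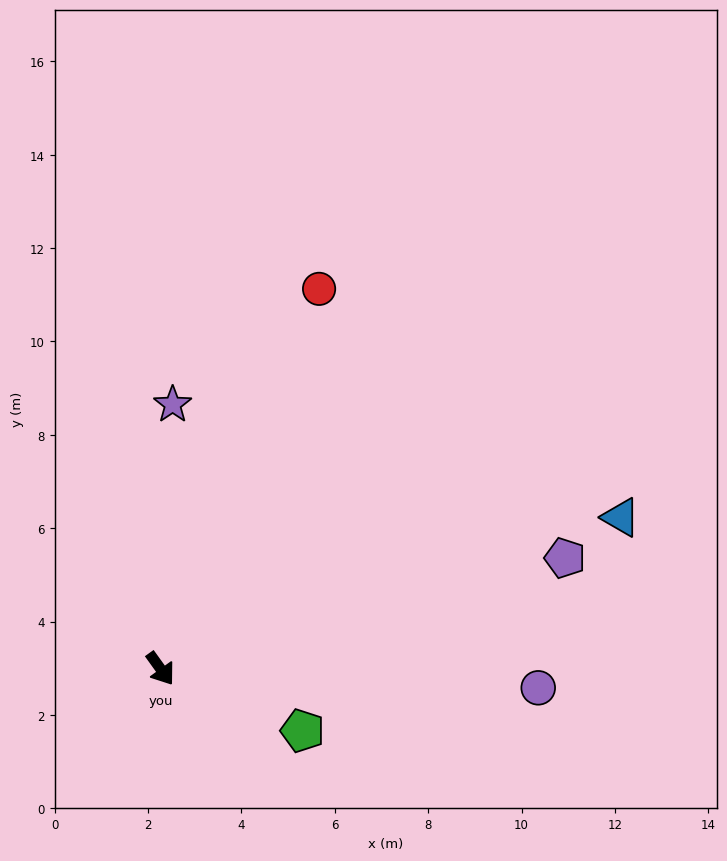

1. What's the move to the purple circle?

turn left 51°, forward 8.1 m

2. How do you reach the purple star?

turn left 142°, forward 5.7 m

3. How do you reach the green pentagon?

turn left 31°, forward 3.3 m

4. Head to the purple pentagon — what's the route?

turn left 70°, forward 9.0 m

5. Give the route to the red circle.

turn left 122°, forward 8.8 m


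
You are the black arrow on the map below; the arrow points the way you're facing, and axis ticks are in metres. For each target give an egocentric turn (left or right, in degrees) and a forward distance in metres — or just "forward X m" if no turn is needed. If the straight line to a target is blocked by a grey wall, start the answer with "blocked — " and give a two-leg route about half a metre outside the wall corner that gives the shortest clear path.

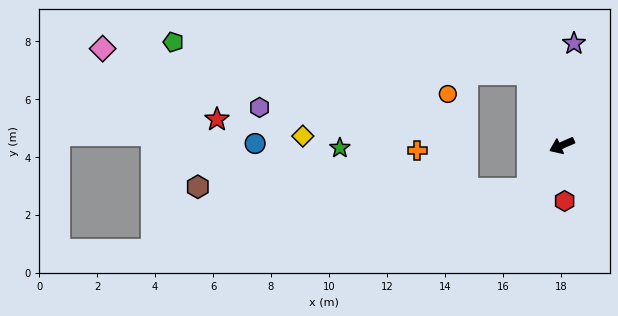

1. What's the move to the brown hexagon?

blocked — turn left 30°, forward 1.9 m, then turn right 54°, forward 11.4 m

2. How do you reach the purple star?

turn right 120°, forward 3.5 m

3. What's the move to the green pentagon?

blocked — turn right 89°, forward 2.7 m, then turn left 60°, forward 12.3 m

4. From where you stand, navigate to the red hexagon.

turn left 69°, forward 1.9 m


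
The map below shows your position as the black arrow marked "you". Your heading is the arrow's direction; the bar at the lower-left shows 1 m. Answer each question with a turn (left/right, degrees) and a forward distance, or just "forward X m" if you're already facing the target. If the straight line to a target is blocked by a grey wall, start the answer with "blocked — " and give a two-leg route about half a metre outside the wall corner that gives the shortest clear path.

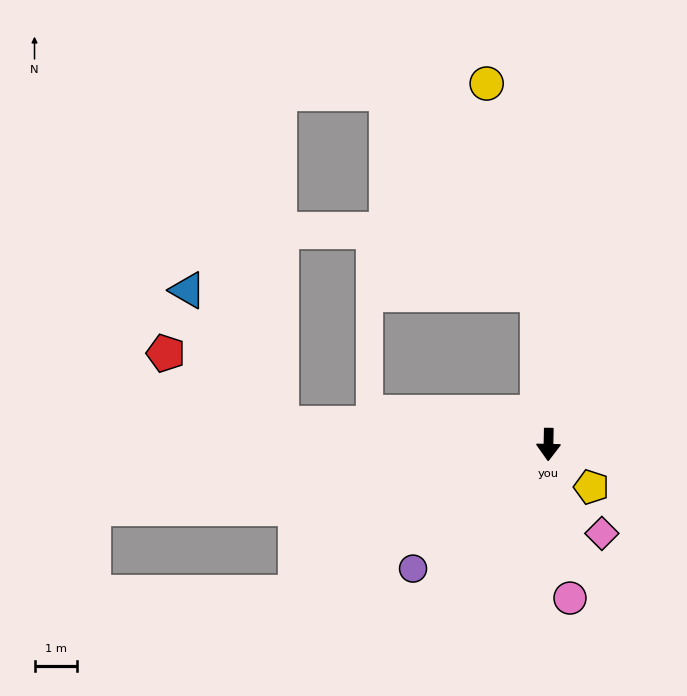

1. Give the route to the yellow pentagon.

turn left 46°, forward 1.4 m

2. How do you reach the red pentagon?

blocked — turn right 93°, forward 6.3 m, then turn right 27°, forward 3.2 m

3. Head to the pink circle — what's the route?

turn left 9°, forward 3.7 m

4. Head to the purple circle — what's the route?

turn right 46°, forward 4.3 m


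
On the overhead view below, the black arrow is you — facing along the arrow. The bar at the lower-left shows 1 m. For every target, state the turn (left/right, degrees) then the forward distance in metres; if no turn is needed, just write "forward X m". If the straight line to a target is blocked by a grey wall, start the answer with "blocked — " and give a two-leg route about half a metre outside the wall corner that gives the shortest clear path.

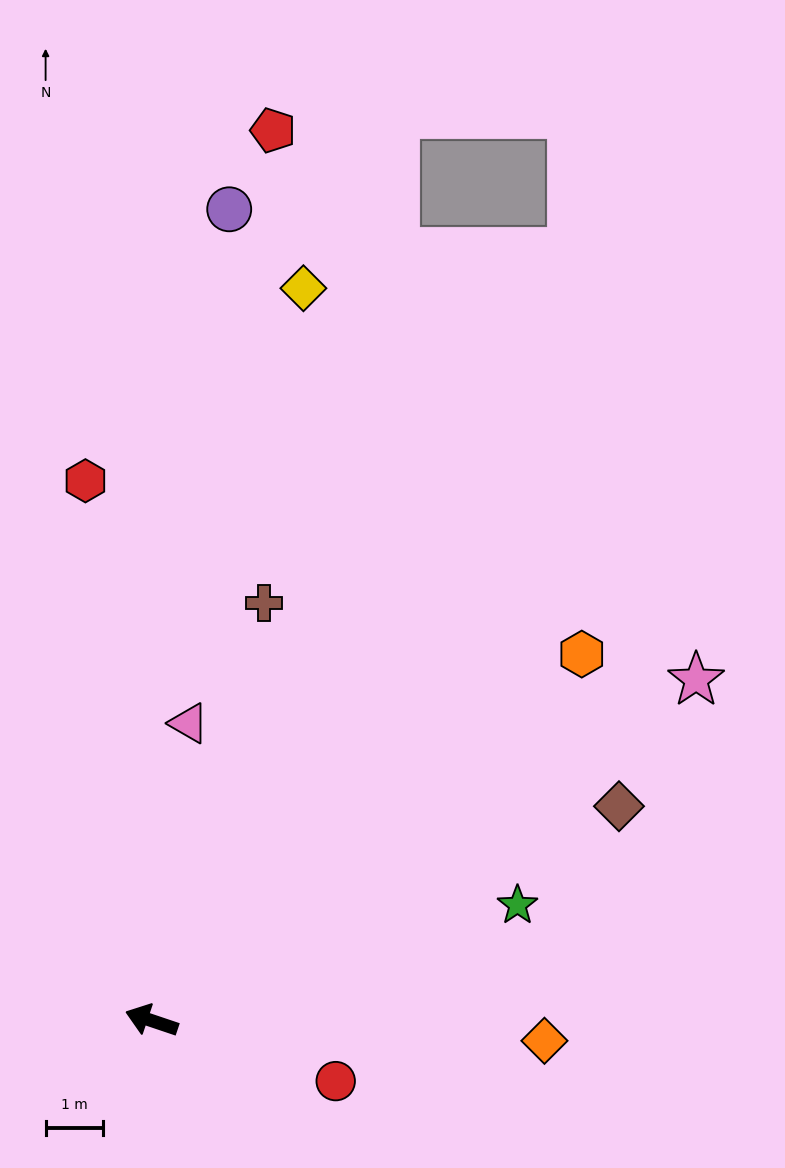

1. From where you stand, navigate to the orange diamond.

turn right 164°, forward 6.8 m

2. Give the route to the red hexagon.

turn right 64°, forward 9.5 m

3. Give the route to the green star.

turn right 144°, forward 6.7 m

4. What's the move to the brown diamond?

turn right 137°, forward 8.9 m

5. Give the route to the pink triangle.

turn right 78°, forward 5.2 m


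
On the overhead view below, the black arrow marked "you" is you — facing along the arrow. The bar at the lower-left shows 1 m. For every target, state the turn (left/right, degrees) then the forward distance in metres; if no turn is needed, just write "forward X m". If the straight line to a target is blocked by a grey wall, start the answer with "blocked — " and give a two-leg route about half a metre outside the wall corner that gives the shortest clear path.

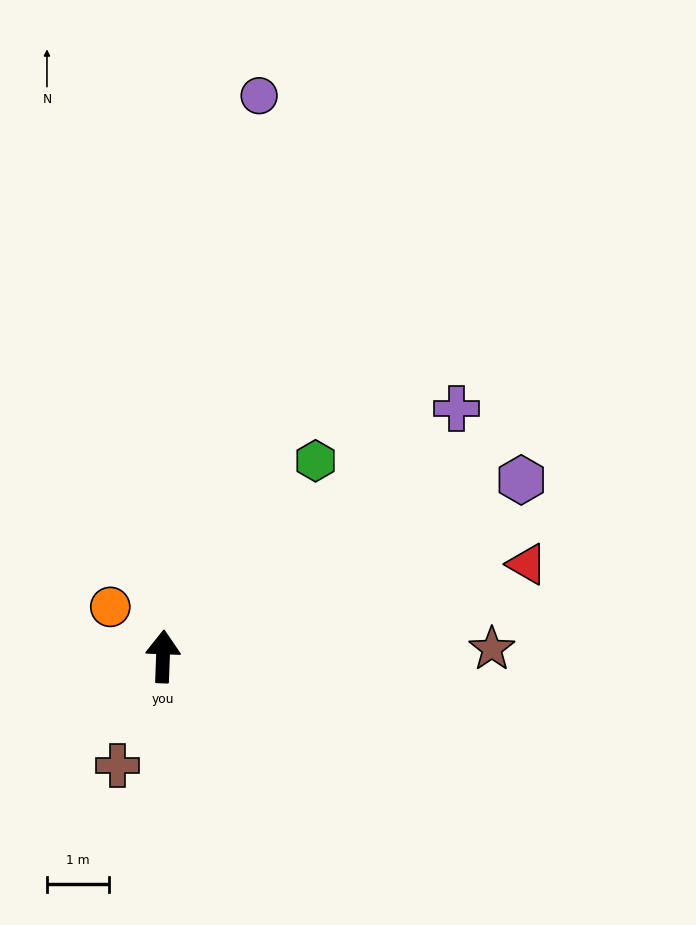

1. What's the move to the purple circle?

turn right 8°, forward 9.2 m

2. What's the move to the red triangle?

turn right 74°, forward 6.1 m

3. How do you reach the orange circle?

turn left 49°, forward 1.2 m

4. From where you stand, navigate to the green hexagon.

turn right 36°, forward 4.0 m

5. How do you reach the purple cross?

turn right 48°, forward 6.2 m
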